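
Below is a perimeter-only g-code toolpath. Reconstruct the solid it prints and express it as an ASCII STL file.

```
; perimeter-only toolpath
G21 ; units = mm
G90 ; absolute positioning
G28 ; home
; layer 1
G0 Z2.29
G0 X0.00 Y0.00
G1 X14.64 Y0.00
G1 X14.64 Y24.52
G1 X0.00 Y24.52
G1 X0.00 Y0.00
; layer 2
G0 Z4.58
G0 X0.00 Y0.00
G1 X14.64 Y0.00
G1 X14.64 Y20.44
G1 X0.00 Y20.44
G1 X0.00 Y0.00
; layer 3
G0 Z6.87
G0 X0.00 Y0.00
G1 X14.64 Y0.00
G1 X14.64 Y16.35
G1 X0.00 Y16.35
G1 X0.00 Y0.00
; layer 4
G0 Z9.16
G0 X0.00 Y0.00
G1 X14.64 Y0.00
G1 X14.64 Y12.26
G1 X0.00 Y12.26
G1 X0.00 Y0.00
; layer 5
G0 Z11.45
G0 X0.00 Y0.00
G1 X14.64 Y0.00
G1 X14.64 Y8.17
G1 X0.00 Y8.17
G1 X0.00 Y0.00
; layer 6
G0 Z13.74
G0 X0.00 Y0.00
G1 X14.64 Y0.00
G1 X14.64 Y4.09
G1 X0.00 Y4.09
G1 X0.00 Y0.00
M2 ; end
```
solid part
  facet normal 0.0000 0.0000 -1.0000
    outer loop
      vertex 14.64 28.61 0.00
      vertex 14.64 0.00 0.00
      vertex 0.00 0.00 0.00
    endloop
  endfacet
  facet normal 0.0000 0.0000 -1.0000
    outer loop
      vertex 0.00 28.61 0.00
      vertex 14.64 28.61 0.00
      vertex 0.00 0.00 0.00
    endloop
  endfacet
  facet normal 0.0000 -1.0000 0.0000
    outer loop
      vertex 0.00 0.00 0.00
      vertex 14.64 0.00 0.00
      vertex 14.64 0.00 16.03
    endloop
  endfacet
  facet normal 0.0000 -1.0000 0.0000
    outer loop
      vertex 0.00 0.00 0.00
      vertex 14.64 0.00 16.03
      vertex 0.00 0.00 16.03
    endloop
  endfacet
  facet normal 0.0000 0.4888 0.8724
    outer loop
      vertex 0.00 0.00 16.03
      vertex 14.64 0.00 16.03
      vertex 14.64 28.61 0.00
    endloop
  endfacet
  facet normal 0.0000 0.4888 0.8724
    outer loop
      vertex 0.00 0.00 16.03
      vertex 14.64 28.61 0.00
      vertex 0.00 28.61 0.00
    endloop
  endfacet
  facet normal -1.0000 0.0000 0.0000
    outer loop
      vertex 0.00 0.00 16.03
      vertex 0.00 28.61 0.00
      vertex 0.00 0.00 0.00
    endloop
  endfacet
  facet normal 1.0000 0.0000 0.0000
    outer loop
      vertex 14.64 0.00 0.00
      vertex 14.64 28.61 0.00
      vertex 14.64 0.00 16.03
    endloop
  endfacet
endsolid part

The G0 Z moves step by Δz≈2.29 mm. The G1 loops shrink linearly with z, so the solid tapers from its base footprint up to z≈16. Closing with a flat bottom cap and the tapered top and triangulating gives 8 facets — a wedge (ramp): 14.6 × 28.6 mm base, rising to 16 mm along the y=0 edge and sloping linearly to z=0 at y=28.6.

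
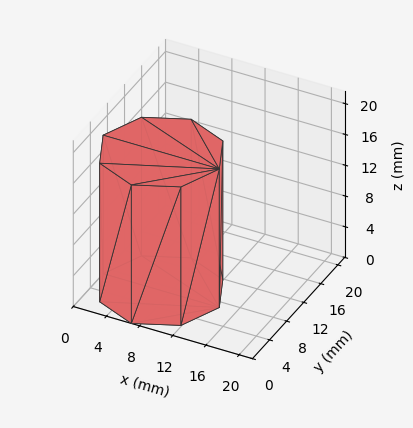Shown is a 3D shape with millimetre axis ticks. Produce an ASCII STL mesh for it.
Reading the render: the shape is a regular 8-sided prism (a cylinder approximated with 8 flat sides), circumscribed radius ≈ 7 mm, height ≈ 18 mm (dimensions read to the nearest mm from the axis ticks). For the STL, each face is triangulated and given an outward normal.

solid part
  facet normal 0.0000 0.0000 -1.0000
    outer loop
      vertex 7.0 14.0 0.0
      vertex 11.9 11.9 0.0
      vertex 14.0 7.0 0.0
    endloop
  endfacet
  facet normal 0.0000 0.0000 -1.0000
    outer loop
      vertex 2.1 11.9 0.0
      vertex 7.0 14.0 0.0
      vertex 14.0 7.0 0.0
    endloop
  endfacet
  facet normal 0.0000 0.0000 -1.0000
    outer loop
      vertex 0.0 7.0 0.0
      vertex 2.1 11.9 0.0
      vertex 14.0 7.0 0.0
    endloop
  endfacet
  facet normal 0.0000 0.0000 -1.0000
    outer loop
      vertex 2.1 2.1 0.0
      vertex 0.0 7.0 0.0
      vertex 14.0 7.0 0.0
    endloop
  endfacet
  facet normal 0.0000 0.0000 -1.0000
    outer loop
      vertex 7.0 0.0 0.0
      vertex 2.1 2.1 0.0
      vertex 14.0 7.0 0.0
    endloop
  endfacet
  facet normal 0.0000 0.0000 -1.0000
    outer loop
      vertex 11.9 2.1 0.0
      vertex 7.0 0.0 0.0
      vertex 14.0 7.0 0.0
    endloop
  endfacet
  facet normal 0.0000 0.0000 1.0000
    outer loop
      vertex 14.0 7.0 18.0
      vertex 11.9 11.9 18.0
      vertex 7.0 14.0 18.0
    endloop
  endfacet
  facet normal 0.0000 0.0000 1.0000
    outer loop
      vertex 14.0 7.0 18.0
      vertex 7.0 14.0 18.0
      vertex 2.1 11.9 18.0
    endloop
  endfacet
  facet normal 0.0000 0.0000 1.0000
    outer loop
      vertex 14.0 7.0 18.0
      vertex 2.1 11.9 18.0
      vertex 0.0 7.0 18.0
    endloop
  endfacet
  facet normal 0.0000 0.0000 1.0000
    outer loop
      vertex 14.0 7.0 18.0
      vertex 0.0 7.0 18.0
      vertex 2.1 2.1 18.0
    endloop
  endfacet
  facet normal 0.0000 0.0000 1.0000
    outer loop
      vertex 14.0 7.0 18.0
      vertex 2.1 2.1 18.0
      vertex 7.0 0.0 18.0
    endloop
  endfacet
  facet normal 0.0000 0.0000 1.0000
    outer loop
      vertex 14.0 7.0 18.0
      vertex 7.0 0.0 18.0
      vertex 11.9 2.1 18.0
    endloop
  endfacet
  facet normal 0.9191 0.3939 0.0000
    outer loop
      vertex 14.0 7.0 0.0
      vertex 11.9 11.9 0.0
      vertex 11.9 11.9 18.0
    endloop
  endfacet
  facet normal 0.9191 0.3939 0.0000
    outer loop
      vertex 14.0 7.0 0.0
      vertex 11.9 11.9 18.0
      vertex 14.0 7.0 18.0
    endloop
  endfacet
  facet normal 0.3939 0.9191 0.0000
    outer loop
      vertex 11.9 11.9 0.0
      vertex 7.0 14.0 0.0
      vertex 7.0 14.0 18.0
    endloop
  endfacet
  facet normal 0.3939 0.9191 0.0000
    outer loop
      vertex 11.9 11.9 0.0
      vertex 7.0 14.0 18.0
      vertex 11.9 11.9 18.0
    endloop
  endfacet
  facet normal -0.3939 0.9191 0.0000
    outer loop
      vertex 7.0 14.0 0.0
      vertex 2.1 11.9 0.0
      vertex 2.1 11.9 18.0
    endloop
  endfacet
  facet normal -0.3939 0.9191 0.0000
    outer loop
      vertex 7.0 14.0 0.0
      vertex 2.1 11.9 18.0
      vertex 7.0 14.0 18.0
    endloop
  endfacet
  facet normal -0.9191 0.3939 0.0000
    outer loop
      vertex 2.1 11.9 0.0
      vertex 0.0 7.0 0.0
      vertex 0.0 7.0 18.0
    endloop
  endfacet
  facet normal -0.9191 0.3939 0.0000
    outer loop
      vertex 2.1 11.9 0.0
      vertex 0.0 7.0 18.0
      vertex 2.1 11.9 18.0
    endloop
  endfacet
  facet normal -0.9191 -0.3939 0.0000
    outer loop
      vertex 0.0 7.0 0.0
      vertex 2.1 2.1 0.0
      vertex 2.1 2.1 18.0
    endloop
  endfacet
  facet normal -0.9191 -0.3939 0.0000
    outer loop
      vertex 0.0 7.0 0.0
      vertex 2.1 2.1 18.0
      vertex 0.0 7.0 18.0
    endloop
  endfacet
  facet normal -0.3939 -0.9191 0.0000
    outer loop
      vertex 2.1 2.1 0.0
      vertex 7.0 0.0 0.0
      vertex 7.0 0.0 18.0
    endloop
  endfacet
  facet normal -0.3939 -0.9191 0.0000
    outer loop
      vertex 2.1 2.1 0.0
      vertex 7.0 0.0 18.0
      vertex 2.1 2.1 18.0
    endloop
  endfacet
  facet normal 0.3939 -0.9191 0.0000
    outer loop
      vertex 7.0 0.0 0.0
      vertex 11.9 2.1 0.0
      vertex 11.9 2.1 18.0
    endloop
  endfacet
  facet normal 0.3939 -0.9191 0.0000
    outer loop
      vertex 7.0 0.0 0.0
      vertex 11.9 2.1 18.0
      vertex 7.0 0.0 18.0
    endloop
  endfacet
  facet normal 0.9191 -0.3939 0.0000
    outer loop
      vertex 11.9 2.1 0.0
      vertex 14.0 7.0 0.0
      vertex 14.0 7.0 18.0
    endloop
  endfacet
  facet normal 0.9191 -0.3939 0.0000
    outer loop
      vertex 11.9 2.1 0.0
      vertex 14.0 7.0 18.0
      vertex 11.9 2.1 18.0
    endloop
  endfacet
endsolid part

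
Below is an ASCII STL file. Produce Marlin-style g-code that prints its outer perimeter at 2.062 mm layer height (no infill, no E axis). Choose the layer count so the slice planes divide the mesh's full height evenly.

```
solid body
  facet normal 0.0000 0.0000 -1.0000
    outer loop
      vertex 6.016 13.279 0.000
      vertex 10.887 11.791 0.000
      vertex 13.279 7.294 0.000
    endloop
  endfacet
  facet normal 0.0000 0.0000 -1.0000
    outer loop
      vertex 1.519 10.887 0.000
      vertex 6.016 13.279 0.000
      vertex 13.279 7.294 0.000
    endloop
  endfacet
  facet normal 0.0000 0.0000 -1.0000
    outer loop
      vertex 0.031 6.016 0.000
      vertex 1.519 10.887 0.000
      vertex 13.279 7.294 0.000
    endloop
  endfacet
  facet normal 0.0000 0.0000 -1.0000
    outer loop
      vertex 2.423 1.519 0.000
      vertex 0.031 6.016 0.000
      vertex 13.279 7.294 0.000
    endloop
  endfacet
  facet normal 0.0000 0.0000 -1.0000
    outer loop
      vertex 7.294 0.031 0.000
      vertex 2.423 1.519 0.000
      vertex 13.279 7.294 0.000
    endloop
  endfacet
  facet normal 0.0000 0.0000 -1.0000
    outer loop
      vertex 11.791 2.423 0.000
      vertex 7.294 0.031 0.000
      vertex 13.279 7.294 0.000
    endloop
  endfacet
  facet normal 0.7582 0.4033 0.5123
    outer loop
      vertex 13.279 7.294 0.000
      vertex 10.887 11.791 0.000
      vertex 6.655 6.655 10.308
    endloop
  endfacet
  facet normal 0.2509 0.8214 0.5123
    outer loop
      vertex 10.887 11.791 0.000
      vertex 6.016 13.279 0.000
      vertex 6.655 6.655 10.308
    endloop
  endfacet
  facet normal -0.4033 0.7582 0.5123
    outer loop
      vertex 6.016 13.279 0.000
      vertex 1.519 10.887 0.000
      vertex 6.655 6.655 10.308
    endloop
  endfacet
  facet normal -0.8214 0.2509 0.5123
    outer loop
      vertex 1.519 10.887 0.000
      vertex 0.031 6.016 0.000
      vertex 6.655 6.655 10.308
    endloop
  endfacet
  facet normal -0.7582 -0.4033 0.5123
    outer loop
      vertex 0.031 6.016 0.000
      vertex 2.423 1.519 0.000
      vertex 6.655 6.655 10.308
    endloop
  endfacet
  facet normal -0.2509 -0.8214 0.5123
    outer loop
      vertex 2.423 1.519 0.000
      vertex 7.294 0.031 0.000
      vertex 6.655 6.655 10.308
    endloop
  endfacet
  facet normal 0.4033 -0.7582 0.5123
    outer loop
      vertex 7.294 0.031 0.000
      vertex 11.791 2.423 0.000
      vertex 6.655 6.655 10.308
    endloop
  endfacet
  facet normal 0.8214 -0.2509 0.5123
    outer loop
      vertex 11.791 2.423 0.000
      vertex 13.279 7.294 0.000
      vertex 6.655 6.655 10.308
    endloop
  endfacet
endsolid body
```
; perimeter-only toolpath
G21 ; units = mm
G90 ; absolute positioning
G28 ; home
; layer 1
G0 Z2.062
G0 X11.954 Y7.166
G1 X10.041 Y10.764
G1 X6.144 Y11.954
G1 X2.546 Y10.041
G1 X1.356 Y6.144
G1 X3.269 Y2.546
G1 X7.166 Y1.356
G1 X10.764 Y3.269
G1 X11.954 Y7.166
; layer 2
G0 Z4.123
G0 X10.629 Y7.038
G1 X9.194 Y9.737
G1 X6.272 Y10.629
G1 X3.573 Y9.194
G1 X2.681 Y6.272
G1 X4.116 Y3.573
G1 X7.038 Y2.681
G1 X9.737 Y4.116
G1 X10.629 Y7.038
; layer 3
G0 Z6.185
G0 X9.305 Y6.911
G1 X8.348 Y8.709
G1 X6.399 Y9.305
G1 X4.601 Y8.348
G1 X4.005 Y6.399
G1 X4.962 Y4.601
G1 X6.911 Y4.005
G1 X8.709 Y4.962
G1 X9.305 Y6.911
; layer 4
G0 Z8.246
G0 X7.980 Y6.783
G1 X7.501 Y7.682
G1 X6.527 Y7.980
G1 X5.628 Y7.501
G1 X5.330 Y6.527
G1 X5.809 Y5.628
G1 X6.783 Y5.330
G1 X7.682 Y5.809
G1 X7.980 Y6.783
M2 ; end

The solid is a regular 8-sided pyramid, base circumscribed radius ≈ 6.66 mm, apex at z ≈ 10.3 mm. Slicing at Δz = 2.062 mm — 5 equal slices spanning the solid's height, so layer i sits at z = i·h/5 — gives 4 non-empty perimeters. Each is a 8-segment closed polygon; G0 lifts to the layer z and rapids to the start vertex, then G1 traces the edges. The cross-section shrinks linearly with z (the slice at the apex is degenerate and omitted).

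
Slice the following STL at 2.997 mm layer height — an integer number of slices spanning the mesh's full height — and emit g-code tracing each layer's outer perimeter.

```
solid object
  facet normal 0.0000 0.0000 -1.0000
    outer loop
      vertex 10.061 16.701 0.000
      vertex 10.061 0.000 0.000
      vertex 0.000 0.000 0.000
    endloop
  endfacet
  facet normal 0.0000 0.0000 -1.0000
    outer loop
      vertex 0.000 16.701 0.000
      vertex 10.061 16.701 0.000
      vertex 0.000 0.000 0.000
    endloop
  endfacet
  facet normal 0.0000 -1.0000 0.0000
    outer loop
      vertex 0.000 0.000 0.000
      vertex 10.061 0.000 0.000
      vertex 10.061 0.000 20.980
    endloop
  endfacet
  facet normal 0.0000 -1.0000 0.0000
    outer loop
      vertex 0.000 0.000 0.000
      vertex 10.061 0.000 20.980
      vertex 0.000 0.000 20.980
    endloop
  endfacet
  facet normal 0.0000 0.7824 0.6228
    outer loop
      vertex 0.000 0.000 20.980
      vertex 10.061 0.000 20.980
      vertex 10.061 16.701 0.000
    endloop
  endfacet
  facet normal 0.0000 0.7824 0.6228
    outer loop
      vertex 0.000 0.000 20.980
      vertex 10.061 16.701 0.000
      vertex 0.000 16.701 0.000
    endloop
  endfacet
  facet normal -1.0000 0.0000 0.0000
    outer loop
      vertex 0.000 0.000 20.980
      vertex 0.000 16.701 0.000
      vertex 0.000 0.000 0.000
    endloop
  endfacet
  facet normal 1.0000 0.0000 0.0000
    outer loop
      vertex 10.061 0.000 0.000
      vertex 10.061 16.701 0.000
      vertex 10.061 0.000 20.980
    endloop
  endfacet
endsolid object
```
; perimeter-only toolpath
G21 ; units = mm
G90 ; absolute positioning
G28 ; home
; layer 1
G0 Z2.997
G0 X0.000 Y0.000
G1 X10.061 Y0.000
G1 X10.061 Y14.315
G1 X0.000 Y14.315
G1 X0.000 Y0.000
; layer 2
G0 Z5.994
G0 X0.000 Y0.000
G1 X10.061 Y0.000
G1 X10.061 Y11.929
G1 X0.000 Y11.929
G1 X0.000 Y0.000
; layer 3
G0 Z8.991
G0 X0.000 Y0.000
G1 X10.061 Y0.000
G1 X10.061 Y9.543
G1 X0.000 Y9.543
G1 X0.000 Y0.000
; layer 4
G0 Z11.989
G0 X0.000 Y0.000
G1 X10.061 Y0.000
G1 X10.061 Y7.158
G1 X0.000 Y7.158
G1 X0.000 Y0.000
; layer 5
G0 Z14.986
G0 X0.000 Y0.000
G1 X10.061 Y0.000
G1 X10.061 Y4.772
G1 X0.000 Y4.772
G1 X0.000 Y0.000
; layer 6
G0 Z17.983
G0 X0.000 Y0.000
G1 X10.061 Y0.000
G1 X10.061 Y2.386
G1 X0.000 Y2.386
G1 X0.000 Y0.000
M2 ; end

The solid is a wedge (ramp): 10.1 × 16.7 mm base, rising to 21 mm along the y=0 edge and sloping linearly to z=0 at y=16.7. Slicing at Δz = 2.997 mm — 7 equal slices spanning the solid's height, so layer i sits at z = i·h/7 — gives 6 non-empty perimeters. Each is a 4-segment closed polygon; G0 lifts to the layer z and rapids to the start vertex, then G1 traces the edges. The cross-section shrinks linearly with z (the slice at the apex is degenerate and omitted).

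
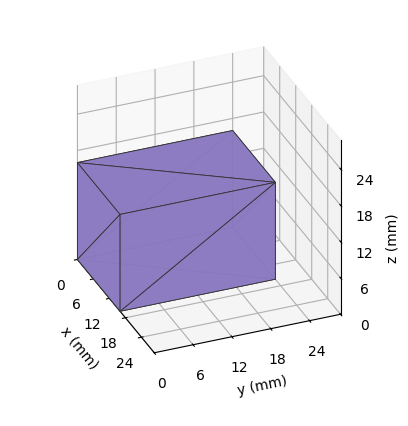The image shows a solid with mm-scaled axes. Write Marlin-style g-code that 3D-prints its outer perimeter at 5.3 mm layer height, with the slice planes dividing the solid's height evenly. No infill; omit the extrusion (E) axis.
Reading the render: the shape is a rectangular box, roughly 16 × 24 mm footprint and 16 mm tall (dimensions read to the nearest mm from the axis ticks). For the g-code, the solid's height is divided into equal slices at the stated Δz and each level perimeter traced with G1 moves after a G0 lift.

; perimeter-only toolpath
G21 ; units = mm
G90 ; absolute positioning
G28 ; home
; layer 1
G0 Z5.3
G0 X0.0 Y0.0
G1 X16.0 Y0.0
G1 X16.0 Y24.0
G1 X0.0 Y24.0
G1 X0.0 Y0.0
; layer 2
G0 Z10.7
G0 X0.0 Y0.0
G1 X16.0 Y0.0
G1 X16.0 Y24.0
G1 X0.0 Y24.0
G1 X0.0 Y0.0
; layer 3
G0 Z16.0
G0 X0.0 Y0.0
G1 X16.0 Y0.0
G1 X16.0 Y24.0
G1 X0.0 Y24.0
G1 X0.0 Y0.0
M2 ; end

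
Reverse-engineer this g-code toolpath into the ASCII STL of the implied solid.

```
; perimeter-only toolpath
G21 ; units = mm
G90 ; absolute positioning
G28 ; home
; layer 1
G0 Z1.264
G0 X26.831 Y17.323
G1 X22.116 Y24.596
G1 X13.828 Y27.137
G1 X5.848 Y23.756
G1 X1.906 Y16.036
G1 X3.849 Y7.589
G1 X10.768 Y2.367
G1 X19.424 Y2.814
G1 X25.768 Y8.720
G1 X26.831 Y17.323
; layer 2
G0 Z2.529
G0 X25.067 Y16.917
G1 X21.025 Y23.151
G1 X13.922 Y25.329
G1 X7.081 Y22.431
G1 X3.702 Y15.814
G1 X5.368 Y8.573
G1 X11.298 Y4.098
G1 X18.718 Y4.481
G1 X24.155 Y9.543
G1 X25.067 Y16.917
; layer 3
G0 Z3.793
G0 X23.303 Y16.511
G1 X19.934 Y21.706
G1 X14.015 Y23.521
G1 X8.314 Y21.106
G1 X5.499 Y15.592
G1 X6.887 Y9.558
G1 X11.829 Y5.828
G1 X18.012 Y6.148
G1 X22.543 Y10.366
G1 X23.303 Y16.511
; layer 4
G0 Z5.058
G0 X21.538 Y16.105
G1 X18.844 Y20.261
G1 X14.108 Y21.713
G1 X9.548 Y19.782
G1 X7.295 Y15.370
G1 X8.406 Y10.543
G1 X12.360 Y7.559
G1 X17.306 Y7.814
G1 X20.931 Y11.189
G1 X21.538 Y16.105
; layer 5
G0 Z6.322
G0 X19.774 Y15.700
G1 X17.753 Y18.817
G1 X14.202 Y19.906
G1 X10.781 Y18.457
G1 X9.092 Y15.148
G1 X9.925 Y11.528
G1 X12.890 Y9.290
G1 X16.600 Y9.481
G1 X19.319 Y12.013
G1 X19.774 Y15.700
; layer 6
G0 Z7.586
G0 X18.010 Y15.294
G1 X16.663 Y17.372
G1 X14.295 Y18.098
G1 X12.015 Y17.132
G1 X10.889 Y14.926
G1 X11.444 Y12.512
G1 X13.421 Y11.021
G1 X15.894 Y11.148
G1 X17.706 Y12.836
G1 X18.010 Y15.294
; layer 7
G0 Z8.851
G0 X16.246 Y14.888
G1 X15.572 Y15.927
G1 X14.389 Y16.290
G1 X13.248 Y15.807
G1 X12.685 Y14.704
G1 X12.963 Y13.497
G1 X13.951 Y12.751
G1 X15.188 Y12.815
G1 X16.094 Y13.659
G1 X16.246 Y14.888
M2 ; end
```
solid part
  facet normal 0.0000 0.0000 -1.0000
    outer loop
      vertex 13.735 28.945 0.000
      vertex 23.206 26.041 0.000
      vertex 28.595 17.729 0.000
    endloop
  endfacet
  facet normal 0.0000 0.0000 -1.0000
    outer loop
      vertex 4.614 25.081 0.000
      vertex 13.735 28.945 0.000
      vertex 28.595 17.729 0.000
    endloop
  endfacet
  facet normal 0.0000 0.0000 -1.0000
    outer loop
      vertex 0.109 16.258 0.000
      vertex 4.614 25.081 0.000
      vertex 28.595 17.729 0.000
    endloop
  endfacet
  facet normal 0.0000 0.0000 -1.0000
    outer loop
      vertex 2.330 6.604 0.000
      vertex 0.109 16.258 0.000
      vertex 28.595 17.729 0.000
    endloop
  endfacet
  facet normal 0.0000 0.0000 -1.0000
    outer loop
      vertex 10.237 0.636 0.000
      vertex 2.330 6.604 0.000
      vertex 28.595 17.729 0.000
    endloop
  endfacet
  facet normal 0.0000 0.0000 -1.0000
    outer loop
      vertex 20.130 1.147 0.000
      vertex 10.237 0.636 0.000
      vertex 28.595 17.729 0.000
    endloop
  endfacet
  facet normal 0.0000 0.0000 -1.0000
    outer loop
      vertex 27.380 7.897 0.000
      vertex 20.130 1.147 0.000
      vertex 28.595 17.729 0.000
    endloop
  endfacet
  facet normal 0.5006 0.3245 0.8026
    outer loop
      vertex 28.595 17.729 0.000
      vertex 23.206 26.041 0.000
      vertex 14.482 14.482 10.115
    endloop
  endfacet
  facet normal 0.1749 0.5703 0.8026
    outer loop
      vertex 23.206 26.041 0.000
      vertex 13.735 28.945 0.000
      vertex 14.482 14.482 10.115
    endloop
  endfacet
  facet normal -0.2327 0.5493 0.8026
    outer loop
      vertex 13.735 28.945 0.000
      vertex 4.614 25.081 0.000
      vertex 14.482 14.482 10.115
    endloop
  endfacet
  facet normal -0.5313 0.2713 0.8026
    outer loop
      vertex 4.614 25.081 0.000
      vertex 0.109 16.258 0.000
      vertex 14.482 14.482 10.115
    endloop
  endfacet
  facet normal -0.5813 -0.1337 0.8026
    outer loop
      vertex 0.109 16.258 0.000
      vertex 2.330 6.604 0.000
      vertex 14.482 14.482 10.115
    endloop
  endfacet
  facet normal -0.3594 -0.4761 0.8026
    outer loop
      vertex 2.330 6.604 0.000
      vertex 10.237 0.636 0.000
      vertex 14.482 14.482 10.115
    endloop
  endfacet
  facet normal 0.0308 -0.5957 0.8026
    outer loop
      vertex 10.237 0.636 0.000
      vertex 20.130 1.147 0.000
      vertex 14.482 14.482 10.115
    endloop
  endfacet
  facet normal 0.4065 -0.4366 0.8026
    outer loop
      vertex 20.130 1.147 0.000
      vertex 27.380 7.897 0.000
      vertex 14.482 14.482 10.115
    endloop
  endfacet
  facet normal 0.5920 -0.0732 0.8026
    outer loop
      vertex 27.380 7.897 0.000
      vertex 28.595 17.729 0.000
      vertex 14.482 14.482 10.115
    endloop
  endfacet
endsolid part

The G0 Z moves step by Δz≈1.264 mm. The G1 loops shrink linearly with z, so the solid tapers from its base footprint up to z≈10.1. Closing with a flat bottom cap and the tapered top and triangulating gives 16 facets — a regular 9-sided pyramid, base circumscribed radius ≈ 14.5 mm, apex at z ≈ 10.1 mm.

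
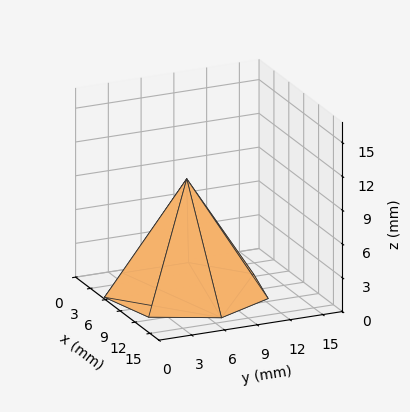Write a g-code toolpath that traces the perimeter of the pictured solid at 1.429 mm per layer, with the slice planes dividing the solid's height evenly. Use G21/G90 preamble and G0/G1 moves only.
Reading the render: the shape is a regular 7-sided pyramid, base circumscribed radius ≈ 7 mm, apex at z ≈ 10 mm (dimensions read to the nearest mm from the axis ticks). For the g-code, the solid's height is divided into equal slices at the stated Δz and each level perimeter traced with G1 moves after a G0 lift.

; perimeter-only toolpath
G21 ; units = mm
G90 ; absolute positioning
G28 ; home
; layer 1
G0 Z1.429
G0 X13.000 Y7.000
G1 X10.741 Y11.691
G1 X5.665 Y12.849
G1 X1.594 Y9.603
G1 X1.594 Y4.397
G1 X5.665 Y1.151
G1 X10.741 Y2.309
G1 X13.000 Y7.000
; layer 2
G0 Z2.857
G0 X12.000 Y7.000
G1 X10.117 Y10.909
G1 X5.887 Y11.874
G1 X2.495 Y9.169
G1 X2.495 Y4.831
G1 X5.887 Y2.126
G1 X10.117 Y3.091
G1 X12.000 Y7.000
; layer 3
G0 Z4.286
G0 X11.000 Y7.000
G1 X9.494 Y10.127
G1 X6.110 Y10.899
G1 X3.396 Y8.735
G1 X3.396 Y5.265
G1 X6.110 Y3.101
G1 X9.494 Y3.873
G1 X11.000 Y7.000
; layer 4
G0 Z5.714
G0 X10.000 Y7.000
G1 X8.870 Y9.346
G1 X6.332 Y9.925
G1 X4.297 Y8.302
G1 X4.297 Y5.698
G1 X6.332 Y4.075
G1 X8.870 Y4.654
G1 X10.000 Y7.000
; layer 5
G0 Z7.143
G0 X9.000 Y7.000
G1 X8.247 Y8.564
G1 X6.555 Y8.950
G1 X5.198 Y7.868
G1 X5.198 Y6.132
G1 X6.555 Y5.050
G1 X8.247 Y5.436
G1 X9.000 Y7.000
; layer 6
G0 Z8.571
G0 X8.000 Y7.000
G1 X7.623 Y7.782
G1 X6.777 Y7.975
G1 X6.099 Y7.434
G1 X6.099 Y6.566
G1 X6.777 Y6.025
G1 X7.623 Y6.218
G1 X8.000 Y7.000
M2 ; end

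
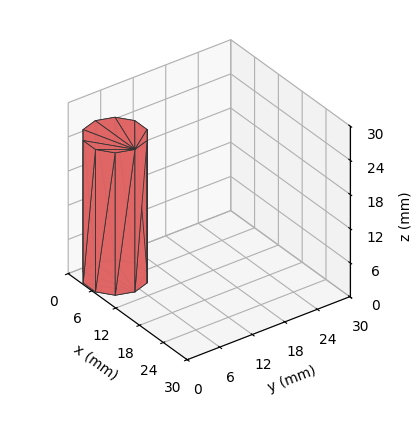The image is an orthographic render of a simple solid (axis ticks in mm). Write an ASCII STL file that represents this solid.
Reading the render: the shape is a regular 10-sided prism (a cylinder approximated with 10 flat sides), circumscribed radius ≈ 5 mm, height ≈ 25 mm (dimensions read to the nearest mm from the axis ticks). For the STL, each face is triangulated and given an outward normal.

solid part
  facet normal 0.0000 0.0000 -1.0000
    outer loop
      vertex 6.545 9.755 0.000
      vertex 9.045 7.939 0.000
      vertex 10.000 5.000 0.000
    endloop
  endfacet
  facet normal 0.0000 0.0000 -1.0000
    outer loop
      vertex 3.455 9.755 0.000
      vertex 6.545 9.755 0.000
      vertex 10.000 5.000 0.000
    endloop
  endfacet
  facet normal 0.0000 0.0000 -1.0000
    outer loop
      vertex 0.955 7.939 0.000
      vertex 3.455 9.755 0.000
      vertex 10.000 5.000 0.000
    endloop
  endfacet
  facet normal 0.0000 0.0000 -1.0000
    outer loop
      vertex 0.000 5.000 0.000
      vertex 0.955 7.939 0.000
      vertex 10.000 5.000 0.000
    endloop
  endfacet
  facet normal 0.0000 0.0000 -1.0000
    outer loop
      vertex 0.955 2.061 0.000
      vertex 0.000 5.000 0.000
      vertex 10.000 5.000 0.000
    endloop
  endfacet
  facet normal 0.0000 0.0000 -1.0000
    outer loop
      vertex 3.455 0.245 0.000
      vertex 0.955 2.061 0.000
      vertex 10.000 5.000 0.000
    endloop
  endfacet
  facet normal 0.0000 0.0000 -1.0000
    outer loop
      vertex 6.545 0.245 0.000
      vertex 3.455 0.245 0.000
      vertex 10.000 5.000 0.000
    endloop
  endfacet
  facet normal 0.0000 0.0000 -1.0000
    outer loop
      vertex 9.045 2.061 0.000
      vertex 6.545 0.245 0.000
      vertex 10.000 5.000 0.000
    endloop
  endfacet
  facet normal 0.0000 0.0000 1.0000
    outer loop
      vertex 10.000 5.000 25.000
      vertex 9.045 7.939 25.000
      vertex 6.545 9.755 25.000
    endloop
  endfacet
  facet normal 0.0000 0.0000 1.0000
    outer loop
      vertex 10.000 5.000 25.000
      vertex 6.545 9.755 25.000
      vertex 3.455 9.755 25.000
    endloop
  endfacet
  facet normal 0.0000 0.0000 1.0000
    outer loop
      vertex 10.000 5.000 25.000
      vertex 3.455 9.755 25.000
      vertex 0.955 7.939 25.000
    endloop
  endfacet
  facet normal 0.0000 0.0000 1.0000
    outer loop
      vertex 10.000 5.000 25.000
      vertex 0.955 7.939 25.000
      vertex 0.000 5.000 25.000
    endloop
  endfacet
  facet normal 0.0000 0.0000 1.0000
    outer loop
      vertex 10.000 5.000 25.000
      vertex 0.000 5.000 25.000
      vertex 0.955 2.061 25.000
    endloop
  endfacet
  facet normal 0.0000 0.0000 1.0000
    outer loop
      vertex 10.000 5.000 25.000
      vertex 0.955 2.061 25.000
      vertex 3.455 0.245 25.000
    endloop
  endfacet
  facet normal 0.0000 0.0000 1.0000
    outer loop
      vertex 10.000 5.000 25.000
      vertex 3.455 0.245 25.000
      vertex 6.545 0.245 25.000
    endloop
  endfacet
  facet normal 0.0000 0.0000 1.0000
    outer loop
      vertex 10.000 5.000 25.000
      vertex 6.545 0.245 25.000
      vertex 9.045 2.061 25.000
    endloop
  endfacet
  facet normal 0.9511 0.3090 0.0000
    outer loop
      vertex 10.000 5.000 0.000
      vertex 9.045 7.939 0.000
      vertex 9.045 7.939 25.000
    endloop
  endfacet
  facet normal 0.9511 0.3090 0.0000
    outer loop
      vertex 10.000 5.000 0.000
      vertex 9.045 7.939 25.000
      vertex 10.000 5.000 25.000
    endloop
  endfacet
  facet normal 0.5877 0.8091 0.0000
    outer loop
      vertex 9.045 7.939 0.000
      vertex 6.545 9.755 0.000
      vertex 6.545 9.755 25.000
    endloop
  endfacet
  facet normal 0.5877 0.8091 0.0000
    outer loop
      vertex 9.045 7.939 0.000
      vertex 6.545 9.755 25.000
      vertex 9.045 7.939 25.000
    endloop
  endfacet
  facet normal 0.0000 1.0000 0.0000
    outer loop
      vertex 6.545 9.755 0.000
      vertex 3.455 9.755 0.000
      vertex 3.455 9.755 25.000
    endloop
  endfacet
  facet normal 0.0000 1.0000 0.0000
    outer loop
      vertex 6.545 9.755 0.000
      vertex 3.455 9.755 25.000
      vertex 6.545 9.755 25.000
    endloop
  endfacet
  facet normal -0.5877 0.8091 0.0000
    outer loop
      vertex 3.455 9.755 0.000
      vertex 0.955 7.939 0.000
      vertex 0.955 7.939 25.000
    endloop
  endfacet
  facet normal -0.5877 0.8091 0.0000
    outer loop
      vertex 3.455 9.755 0.000
      vertex 0.955 7.939 25.000
      vertex 3.455 9.755 25.000
    endloop
  endfacet
  facet normal -0.9511 0.3090 0.0000
    outer loop
      vertex 0.955 7.939 0.000
      vertex 0.000 5.000 0.000
      vertex 0.000 5.000 25.000
    endloop
  endfacet
  facet normal -0.9511 0.3090 0.0000
    outer loop
      vertex 0.955 7.939 0.000
      vertex 0.000 5.000 25.000
      vertex 0.955 7.939 25.000
    endloop
  endfacet
  facet normal -0.9511 -0.3090 0.0000
    outer loop
      vertex 0.000 5.000 0.000
      vertex 0.955 2.061 0.000
      vertex 0.955 2.061 25.000
    endloop
  endfacet
  facet normal -0.9511 -0.3090 0.0000
    outer loop
      vertex 0.000 5.000 0.000
      vertex 0.955 2.061 25.000
      vertex 0.000 5.000 25.000
    endloop
  endfacet
  facet normal -0.5877 -0.8091 0.0000
    outer loop
      vertex 0.955 2.061 0.000
      vertex 3.455 0.245 0.000
      vertex 3.455 0.245 25.000
    endloop
  endfacet
  facet normal -0.5877 -0.8091 0.0000
    outer loop
      vertex 0.955 2.061 0.000
      vertex 3.455 0.245 25.000
      vertex 0.955 2.061 25.000
    endloop
  endfacet
  facet normal 0.0000 -1.0000 0.0000
    outer loop
      vertex 3.455 0.245 0.000
      vertex 6.545 0.245 0.000
      vertex 6.545 0.245 25.000
    endloop
  endfacet
  facet normal 0.0000 -1.0000 0.0000
    outer loop
      vertex 3.455 0.245 0.000
      vertex 6.545 0.245 25.000
      vertex 3.455 0.245 25.000
    endloop
  endfacet
  facet normal 0.5877 -0.8091 0.0000
    outer loop
      vertex 6.545 0.245 0.000
      vertex 9.045 2.061 0.000
      vertex 9.045 2.061 25.000
    endloop
  endfacet
  facet normal 0.5877 -0.8091 0.0000
    outer loop
      vertex 6.545 0.245 0.000
      vertex 9.045 2.061 25.000
      vertex 6.545 0.245 25.000
    endloop
  endfacet
  facet normal 0.9511 -0.3090 0.0000
    outer loop
      vertex 9.045 2.061 0.000
      vertex 10.000 5.000 0.000
      vertex 10.000 5.000 25.000
    endloop
  endfacet
  facet normal 0.9511 -0.3090 0.0000
    outer loop
      vertex 9.045 2.061 0.000
      vertex 10.000 5.000 25.000
      vertex 9.045 2.061 25.000
    endloop
  endfacet
endsolid part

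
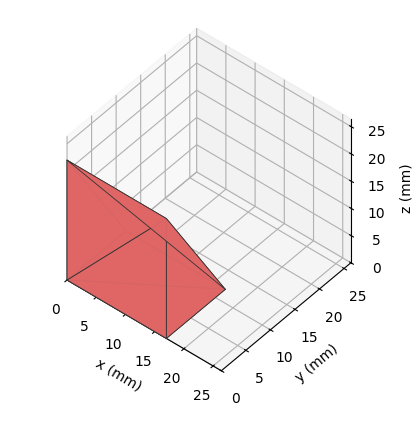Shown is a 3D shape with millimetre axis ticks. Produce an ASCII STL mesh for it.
Reading the render: the shape is a wedge (ramp): 17 × 12 mm base, rising to 22 mm along the y=0 edge and sloping linearly to z=0 at y=12 (dimensions read to the nearest mm from the axis ticks). For the STL, each face is triangulated and given an outward normal.

solid part
  facet normal 0.0000 0.0000 -1.0000
    outer loop
      vertex 17.0 12.0 0.0
      vertex 17.0 0.0 0.0
      vertex 0.0 0.0 0.0
    endloop
  endfacet
  facet normal 0.0000 0.0000 -1.0000
    outer loop
      vertex 0.0 12.0 0.0
      vertex 17.0 12.0 0.0
      vertex 0.0 0.0 0.0
    endloop
  endfacet
  facet normal 0.0000 -1.0000 0.0000
    outer loop
      vertex 0.0 0.0 0.0
      vertex 17.0 0.0 0.0
      vertex 17.0 0.0 22.0
    endloop
  endfacet
  facet normal 0.0000 -1.0000 0.0000
    outer loop
      vertex 0.0 0.0 0.0
      vertex 17.0 0.0 22.0
      vertex 0.0 0.0 22.0
    endloop
  endfacet
  facet normal 0.0000 0.8779 0.4789
    outer loop
      vertex 0.0 0.0 22.0
      vertex 17.0 0.0 22.0
      vertex 17.0 12.0 0.0
    endloop
  endfacet
  facet normal 0.0000 0.8779 0.4789
    outer loop
      vertex 0.0 0.0 22.0
      vertex 17.0 12.0 0.0
      vertex 0.0 12.0 0.0
    endloop
  endfacet
  facet normal -1.0000 0.0000 0.0000
    outer loop
      vertex 0.0 0.0 22.0
      vertex 0.0 12.0 0.0
      vertex 0.0 0.0 0.0
    endloop
  endfacet
  facet normal 1.0000 0.0000 0.0000
    outer loop
      vertex 17.0 0.0 0.0
      vertex 17.0 12.0 0.0
      vertex 17.0 0.0 22.0
    endloop
  endfacet
endsolid part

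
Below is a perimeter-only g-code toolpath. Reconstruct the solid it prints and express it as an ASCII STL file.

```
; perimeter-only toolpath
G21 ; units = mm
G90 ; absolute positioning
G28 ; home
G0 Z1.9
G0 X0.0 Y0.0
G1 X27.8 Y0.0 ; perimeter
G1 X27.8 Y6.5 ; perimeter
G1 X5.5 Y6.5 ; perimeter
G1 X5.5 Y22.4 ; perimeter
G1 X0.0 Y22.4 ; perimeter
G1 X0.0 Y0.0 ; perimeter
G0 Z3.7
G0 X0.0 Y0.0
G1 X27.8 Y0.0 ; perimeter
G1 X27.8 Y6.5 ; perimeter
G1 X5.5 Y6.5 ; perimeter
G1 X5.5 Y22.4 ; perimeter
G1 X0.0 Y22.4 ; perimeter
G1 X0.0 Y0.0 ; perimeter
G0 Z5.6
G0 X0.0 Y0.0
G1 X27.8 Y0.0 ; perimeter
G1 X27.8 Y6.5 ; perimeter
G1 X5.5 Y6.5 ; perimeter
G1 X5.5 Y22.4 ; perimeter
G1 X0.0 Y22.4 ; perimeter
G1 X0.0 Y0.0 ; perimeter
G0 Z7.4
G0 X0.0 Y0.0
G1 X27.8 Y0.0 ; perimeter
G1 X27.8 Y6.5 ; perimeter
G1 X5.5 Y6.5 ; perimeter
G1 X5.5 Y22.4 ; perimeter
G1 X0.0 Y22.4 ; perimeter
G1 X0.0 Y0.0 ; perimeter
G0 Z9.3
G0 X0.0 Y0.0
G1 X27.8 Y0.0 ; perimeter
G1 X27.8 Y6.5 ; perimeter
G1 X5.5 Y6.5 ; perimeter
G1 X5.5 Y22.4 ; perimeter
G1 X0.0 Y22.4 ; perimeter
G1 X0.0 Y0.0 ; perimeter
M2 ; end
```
solid part
  facet normal 0.0000 0.0000 -1.0000
    outer loop
      vertex 27.8 6.5 0.0
      vertex 27.8 0.0 0.0
      vertex 0.0 0.0 0.0
    endloop
  endfacet
  facet normal 0.0000 0.0000 -1.0000
    outer loop
      vertex 5.5 6.5 0.0
      vertex 27.8 6.5 0.0
      vertex 0.0 0.0 0.0
    endloop
  endfacet
  facet normal 0.0000 0.0000 -1.0000
    outer loop
      vertex 5.5 22.4 0.0
      vertex 5.5 6.5 0.0
      vertex 0.0 0.0 0.0
    endloop
  endfacet
  facet normal 0.0000 0.0000 -1.0000
    outer loop
      vertex 0.0 22.4 0.0
      vertex 5.5 22.4 0.0
      vertex 0.0 0.0 0.0
    endloop
  endfacet
  facet normal 0.0000 0.0000 1.0000
    outer loop
      vertex 0.0 0.0 9.3
      vertex 27.8 0.0 9.3
      vertex 27.8 6.5 9.3
    endloop
  endfacet
  facet normal 0.0000 0.0000 1.0000
    outer loop
      vertex 0.0 0.0 9.3
      vertex 27.8 6.5 9.3
      vertex 5.5 6.5 9.3
    endloop
  endfacet
  facet normal 0.0000 0.0000 1.0000
    outer loop
      vertex 0.0 0.0 9.3
      vertex 5.5 6.5 9.3
      vertex 5.5 22.4 9.3
    endloop
  endfacet
  facet normal 0.0000 0.0000 1.0000
    outer loop
      vertex 0.0 0.0 9.3
      vertex 5.5 22.4 9.3
      vertex 0.0 22.4 9.3
    endloop
  endfacet
  facet normal 0.0000 -1.0000 0.0000
    outer loop
      vertex 0.0 0.0 0.0
      vertex 27.8 0.0 0.0
      vertex 27.8 0.0 9.3
    endloop
  endfacet
  facet normal 0.0000 -1.0000 0.0000
    outer loop
      vertex 0.0 0.0 0.0
      vertex 27.8 0.0 9.3
      vertex 0.0 0.0 9.3
    endloop
  endfacet
  facet normal 1.0000 0.0000 0.0000
    outer loop
      vertex 27.8 0.0 0.0
      vertex 27.8 6.5 0.0
      vertex 27.8 6.5 9.3
    endloop
  endfacet
  facet normal 1.0000 0.0000 0.0000
    outer loop
      vertex 27.8 0.0 0.0
      vertex 27.8 6.5 9.3
      vertex 27.8 0.0 9.3
    endloop
  endfacet
  facet normal 0.0000 1.0000 0.0000
    outer loop
      vertex 27.8 6.5 0.0
      vertex 5.5 6.5 0.0
      vertex 5.5 6.5 9.3
    endloop
  endfacet
  facet normal 0.0000 1.0000 0.0000
    outer loop
      vertex 27.8 6.5 0.0
      vertex 5.5 6.5 9.3
      vertex 27.8 6.5 9.3
    endloop
  endfacet
  facet normal 1.0000 0.0000 0.0000
    outer loop
      vertex 5.5 6.5 0.0
      vertex 5.5 22.4 0.0
      vertex 5.5 22.4 9.3
    endloop
  endfacet
  facet normal 1.0000 0.0000 0.0000
    outer loop
      vertex 5.5 6.5 0.0
      vertex 5.5 22.4 9.3
      vertex 5.5 6.5 9.3
    endloop
  endfacet
  facet normal 0.0000 1.0000 0.0000
    outer loop
      vertex 5.5 22.4 0.0
      vertex 0.0 22.4 0.0
      vertex 0.0 22.4 9.3
    endloop
  endfacet
  facet normal 0.0000 1.0000 0.0000
    outer loop
      vertex 5.5 22.4 0.0
      vertex 0.0 22.4 9.3
      vertex 5.5 22.4 9.3
    endloop
  endfacet
  facet normal -1.0000 0.0000 0.0000
    outer loop
      vertex 0.0 22.4 0.0
      vertex 0.0 0.0 0.0
      vertex 0.0 0.0 9.3
    endloop
  endfacet
  facet normal -1.0000 0.0000 0.0000
    outer loop
      vertex 0.0 22.4 0.0
      vertex 0.0 0.0 9.3
      vertex 0.0 22.4 9.3
    endloop
  endfacet
endsolid part

The G0 Z moves step by Δz≈1.9 mm. Every layer's G1 loop is the same polygon, so the solid is a straight extrusion of it from z=0 to z≈9.3. Closing with flat bottom and top caps and triangulating gives 20 facets — an L-shaped prism: outer 27.8 × 22.4 mm, arm thicknesses ≈ 6.5 mm (horizontal) and 5.5 mm (vertical), extruded 9.3 mm in z.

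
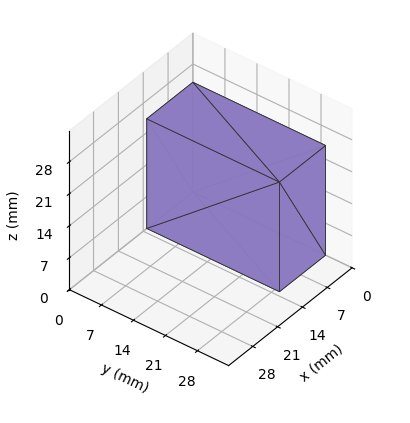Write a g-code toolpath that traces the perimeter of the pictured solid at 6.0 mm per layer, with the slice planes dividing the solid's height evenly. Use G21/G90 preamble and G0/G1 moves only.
Reading the render: the shape is a rectangular box, roughly 13 × 29 mm footprint and 24 mm tall (dimensions read to the nearest mm from the axis ticks). For the g-code, the solid's height is divided into equal slices at the stated Δz and each level perimeter traced with G1 moves after a G0 lift.

; perimeter-only toolpath
G21 ; units = mm
G90 ; absolute positioning
G28 ; home
; layer 1
G0 Z6.0
G0 X0.0 Y0.0
G1 X13.0 Y0.0
G1 X13.0 Y29.0
G1 X0.0 Y29.0
G1 X0.0 Y0.0
; layer 2
G0 Z12.0
G0 X0.0 Y0.0
G1 X13.0 Y0.0
G1 X13.0 Y29.0
G1 X0.0 Y29.0
G1 X0.0 Y0.0
; layer 3
G0 Z18.0
G0 X0.0 Y0.0
G1 X13.0 Y0.0
G1 X13.0 Y29.0
G1 X0.0 Y29.0
G1 X0.0 Y0.0
; layer 4
G0 Z24.0
G0 X0.0 Y0.0
G1 X13.0 Y0.0
G1 X13.0 Y29.0
G1 X0.0 Y29.0
G1 X0.0 Y0.0
M2 ; end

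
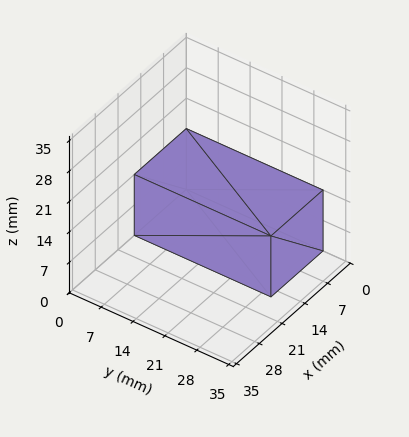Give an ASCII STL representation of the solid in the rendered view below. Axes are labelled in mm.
Reading the render: the shape is a rectangular box, roughly 16 × 30 mm footprint and 14 mm tall (dimensions read to the nearest mm from the axis ticks). For the STL, each face is triangulated and given an outward normal.

solid part
  facet normal 0.0000 0.0000 -1.0000
    outer loop
      vertex 16.0 30.0 0.0
      vertex 16.0 0.0 0.0
      vertex 0.0 0.0 0.0
    endloop
  endfacet
  facet normal 0.0000 0.0000 -1.0000
    outer loop
      vertex 0.0 30.0 0.0
      vertex 16.0 30.0 0.0
      vertex 0.0 0.0 0.0
    endloop
  endfacet
  facet normal 0.0000 0.0000 1.0000
    outer loop
      vertex 0.0 0.0 14.0
      vertex 16.0 0.0 14.0
      vertex 16.0 30.0 14.0
    endloop
  endfacet
  facet normal 0.0000 0.0000 1.0000
    outer loop
      vertex 0.0 0.0 14.0
      vertex 16.0 30.0 14.0
      vertex 0.0 30.0 14.0
    endloop
  endfacet
  facet normal 0.0000 -1.0000 0.0000
    outer loop
      vertex 0.0 0.0 0.0
      vertex 16.0 0.0 0.0
      vertex 16.0 0.0 14.0
    endloop
  endfacet
  facet normal 0.0000 -1.0000 0.0000
    outer loop
      vertex 0.0 0.0 0.0
      vertex 16.0 0.0 14.0
      vertex 0.0 0.0 14.0
    endloop
  endfacet
  facet normal 0.0000 1.0000 0.0000
    outer loop
      vertex 16.0 30.0 14.0
      vertex 16.0 30.0 0.0
      vertex 0.0 30.0 0.0
    endloop
  endfacet
  facet normal 0.0000 1.0000 0.0000
    outer loop
      vertex 0.0 30.0 14.0
      vertex 16.0 30.0 14.0
      vertex 0.0 30.0 0.0
    endloop
  endfacet
  facet normal -1.0000 0.0000 0.0000
    outer loop
      vertex 0.0 30.0 14.0
      vertex 0.0 30.0 0.0
      vertex 0.0 0.0 0.0
    endloop
  endfacet
  facet normal -1.0000 0.0000 0.0000
    outer loop
      vertex 0.0 0.0 14.0
      vertex 0.0 30.0 14.0
      vertex 0.0 0.0 0.0
    endloop
  endfacet
  facet normal 1.0000 0.0000 0.0000
    outer loop
      vertex 16.0 0.0 0.0
      vertex 16.0 30.0 0.0
      vertex 16.0 30.0 14.0
    endloop
  endfacet
  facet normal 1.0000 0.0000 0.0000
    outer loop
      vertex 16.0 0.0 0.0
      vertex 16.0 30.0 14.0
      vertex 16.0 0.0 14.0
    endloop
  endfacet
endsolid part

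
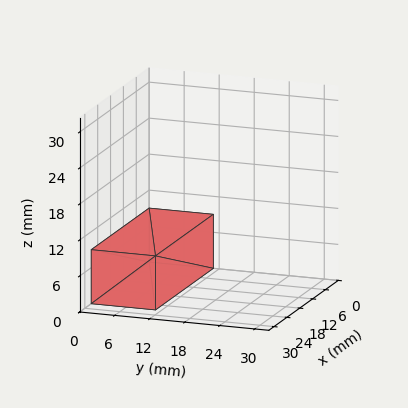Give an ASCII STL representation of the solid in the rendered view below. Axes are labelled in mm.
Reading the render: the shape is a rectangular box, roughly 27 × 11 mm footprint and 9 mm tall (dimensions read to the nearest mm from the axis ticks). For the STL, each face is triangulated and given an outward normal.

solid part
  facet normal 0.0000 0.0000 -1.0000
    outer loop
      vertex 27.000 11.000 0.000
      vertex 27.000 0.000 0.000
      vertex 0.000 0.000 0.000
    endloop
  endfacet
  facet normal 0.0000 0.0000 -1.0000
    outer loop
      vertex 0.000 11.000 0.000
      vertex 27.000 11.000 0.000
      vertex 0.000 0.000 0.000
    endloop
  endfacet
  facet normal 0.0000 0.0000 1.0000
    outer loop
      vertex 0.000 0.000 9.000
      vertex 27.000 0.000 9.000
      vertex 27.000 11.000 9.000
    endloop
  endfacet
  facet normal 0.0000 0.0000 1.0000
    outer loop
      vertex 0.000 0.000 9.000
      vertex 27.000 11.000 9.000
      vertex 0.000 11.000 9.000
    endloop
  endfacet
  facet normal 0.0000 -1.0000 0.0000
    outer loop
      vertex 0.000 0.000 0.000
      vertex 27.000 0.000 0.000
      vertex 27.000 0.000 9.000
    endloop
  endfacet
  facet normal 0.0000 -1.0000 0.0000
    outer loop
      vertex 0.000 0.000 0.000
      vertex 27.000 0.000 9.000
      vertex 0.000 0.000 9.000
    endloop
  endfacet
  facet normal 0.0000 1.0000 0.0000
    outer loop
      vertex 27.000 11.000 9.000
      vertex 27.000 11.000 0.000
      vertex 0.000 11.000 0.000
    endloop
  endfacet
  facet normal 0.0000 1.0000 0.0000
    outer loop
      vertex 0.000 11.000 9.000
      vertex 27.000 11.000 9.000
      vertex 0.000 11.000 0.000
    endloop
  endfacet
  facet normal -1.0000 0.0000 0.0000
    outer loop
      vertex 0.000 11.000 9.000
      vertex 0.000 11.000 0.000
      vertex 0.000 0.000 0.000
    endloop
  endfacet
  facet normal -1.0000 0.0000 0.0000
    outer loop
      vertex 0.000 0.000 9.000
      vertex 0.000 11.000 9.000
      vertex 0.000 0.000 0.000
    endloop
  endfacet
  facet normal 1.0000 0.0000 0.0000
    outer loop
      vertex 27.000 0.000 0.000
      vertex 27.000 11.000 0.000
      vertex 27.000 11.000 9.000
    endloop
  endfacet
  facet normal 1.0000 0.0000 0.0000
    outer loop
      vertex 27.000 0.000 0.000
      vertex 27.000 11.000 9.000
      vertex 27.000 0.000 9.000
    endloop
  endfacet
endsolid part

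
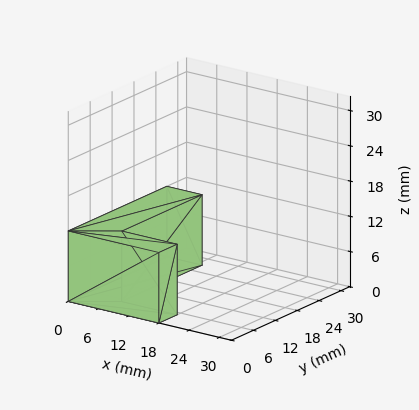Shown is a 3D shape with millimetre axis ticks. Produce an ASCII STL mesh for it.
Reading the render: the shape is an L-shaped prism: outer 18 × 27 mm, arm thicknesses ≈ 5 mm (horizontal) and 7 mm (vertical), extruded 12 mm in z (dimensions read to the nearest mm from the axis ticks). For the STL, each face is triangulated and given an outward normal.

solid part
  facet normal 0.0000 0.0000 -1.0000
    outer loop
      vertex 18.000 5.000 0.000
      vertex 18.000 0.000 0.000
      vertex 0.000 0.000 0.000
    endloop
  endfacet
  facet normal 0.0000 0.0000 -1.0000
    outer loop
      vertex 7.000 5.000 0.000
      vertex 18.000 5.000 0.000
      vertex 0.000 0.000 0.000
    endloop
  endfacet
  facet normal 0.0000 0.0000 -1.0000
    outer loop
      vertex 7.000 27.000 0.000
      vertex 7.000 5.000 0.000
      vertex 0.000 0.000 0.000
    endloop
  endfacet
  facet normal 0.0000 0.0000 -1.0000
    outer loop
      vertex 0.000 27.000 0.000
      vertex 7.000 27.000 0.000
      vertex 0.000 0.000 0.000
    endloop
  endfacet
  facet normal 0.0000 0.0000 1.0000
    outer loop
      vertex 0.000 0.000 12.000
      vertex 18.000 0.000 12.000
      vertex 18.000 5.000 12.000
    endloop
  endfacet
  facet normal 0.0000 0.0000 1.0000
    outer loop
      vertex 0.000 0.000 12.000
      vertex 18.000 5.000 12.000
      vertex 7.000 5.000 12.000
    endloop
  endfacet
  facet normal 0.0000 0.0000 1.0000
    outer loop
      vertex 0.000 0.000 12.000
      vertex 7.000 5.000 12.000
      vertex 7.000 27.000 12.000
    endloop
  endfacet
  facet normal 0.0000 0.0000 1.0000
    outer loop
      vertex 0.000 0.000 12.000
      vertex 7.000 27.000 12.000
      vertex 0.000 27.000 12.000
    endloop
  endfacet
  facet normal 0.0000 -1.0000 0.0000
    outer loop
      vertex 0.000 0.000 0.000
      vertex 18.000 0.000 0.000
      vertex 18.000 0.000 12.000
    endloop
  endfacet
  facet normal 0.0000 -1.0000 0.0000
    outer loop
      vertex 0.000 0.000 0.000
      vertex 18.000 0.000 12.000
      vertex 0.000 0.000 12.000
    endloop
  endfacet
  facet normal 1.0000 0.0000 0.0000
    outer loop
      vertex 18.000 0.000 0.000
      vertex 18.000 5.000 0.000
      vertex 18.000 5.000 12.000
    endloop
  endfacet
  facet normal 1.0000 0.0000 0.0000
    outer loop
      vertex 18.000 0.000 0.000
      vertex 18.000 5.000 12.000
      vertex 18.000 0.000 12.000
    endloop
  endfacet
  facet normal 0.0000 1.0000 0.0000
    outer loop
      vertex 18.000 5.000 0.000
      vertex 7.000 5.000 0.000
      vertex 7.000 5.000 12.000
    endloop
  endfacet
  facet normal 0.0000 1.0000 0.0000
    outer loop
      vertex 18.000 5.000 0.000
      vertex 7.000 5.000 12.000
      vertex 18.000 5.000 12.000
    endloop
  endfacet
  facet normal 1.0000 0.0000 0.0000
    outer loop
      vertex 7.000 5.000 0.000
      vertex 7.000 27.000 0.000
      vertex 7.000 27.000 12.000
    endloop
  endfacet
  facet normal 1.0000 0.0000 0.0000
    outer loop
      vertex 7.000 5.000 0.000
      vertex 7.000 27.000 12.000
      vertex 7.000 5.000 12.000
    endloop
  endfacet
  facet normal 0.0000 1.0000 0.0000
    outer loop
      vertex 7.000 27.000 0.000
      vertex 0.000 27.000 0.000
      vertex 0.000 27.000 12.000
    endloop
  endfacet
  facet normal 0.0000 1.0000 0.0000
    outer loop
      vertex 7.000 27.000 0.000
      vertex 0.000 27.000 12.000
      vertex 7.000 27.000 12.000
    endloop
  endfacet
  facet normal -1.0000 0.0000 0.0000
    outer loop
      vertex 0.000 27.000 0.000
      vertex 0.000 0.000 0.000
      vertex 0.000 0.000 12.000
    endloop
  endfacet
  facet normal -1.0000 0.0000 0.0000
    outer loop
      vertex 0.000 27.000 0.000
      vertex 0.000 0.000 12.000
      vertex 0.000 27.000 12.000
    endloop
  endfacet
endsolid part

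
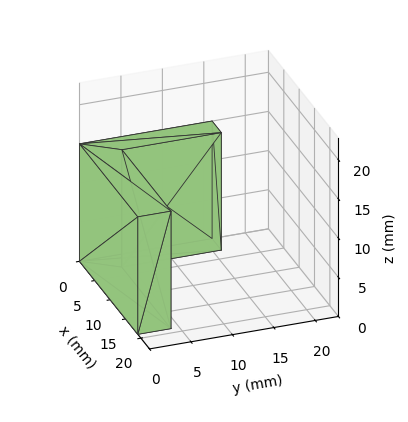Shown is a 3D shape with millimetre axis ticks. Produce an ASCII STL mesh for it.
Reading the render: the shape is an L-shaped prism: outer 19 × 16 mm, arm thicknesses ≈ 4 mm (horizontal) and 3 mm (vertical), extruded 15 mm in z (dimensions read to the nearest mm from the axis ticks). For the STL, each face is triangulated and given an outward normal.

solid part
  facet normal 0.0000 0.0000 -1.0000
    outer loop
      vertex 19.000 4.000 0.000
      vertex 19.000 0.000 0.000
      vertex 0.000 0.000 0.000
    endloop
  endfacet
  facet normal 0.0000 0.0000 -1.0000
    outer loop
      vertex 3.000 4.000 0.000
      vertex 19.000 4.000 0.000
      vertex 0.000 0.000 0.000
    endloop
  endfacet
  facet normal 0.0000 0.0000 -1.0000
    outer loop
      vertex 3.000 16.000 0.000
      vertex 3.000 4.000 0.000
      vertex 0.000 0.000 0.000
    endloop
  endfacet
  facet normal 0.0000 0.0000 -1.0000
    outer loop
      vertex 0.000 16.000 0.000
      vertex 3.000 16.000 0.000
      vertex 0.000 0.000 0.000
    endloop
  endfacet
  facet normal 0.0000 0.0000 1.0000
    outer loop
      vertex 0.000 0.000 15.000
      vertex 19.000 0.000 15.000
      vertex 19.000 4.000 15.000
    endloop
  endfacet
  facet normal 0.0000 0.0000 1.0000
    outer loop
      vertex 0.000 0.000 15.000
      vertex 19.000 4.000 15.000
      vertex 3.000 4.000 15.000
    endloop
  endfacet
  facet normal 0.0000 0.0000 1.0000
    outer loop
      vertex 0.000 0.000 15.000
      vertex 3.000 4.000 15.000
      vertex 3.000 16.000 15.000
    endloop
  endfacet
  facet normal 0.0000 0.0000 1.0000
    outer loop
      vertex 0.000 0.000 15.000
      vertex 3.000 16.000 15.000
      vertex 0.000 16.000 15.000
    endloop
  endfacet
  facet normal 0.0000 -1.0000 0.0000
    outer loop
      vertex 0.000 0.000 0.000
      vertex 19.000 0.000 0.000
      vertex 19.000 0.000 15.000
    endloop
  endfacet
  facet normal 0.0000 -1.0000 0.0000
    outer loop
      vertex 0.000 0.000 0.000
      vertex 19.000 0.000 15.000
      vertex 0.000 0.000 15.000
    endloop
  endfacet
  facet normal 1.0000 0.0000 0.0000
    outer loop
      vertex 19.000 0.000 0.000
      vertex 19.000 4.000 0.000
      vertex 19.000 4.000 15.000
    endloop
  endfacet
  facet normal 1.0000 0.0000 0.0000
    outer loop
      vertex 19.000 0.000 0.000
      vertex 19.000 4.000 15.000
      vertex 19.000 0.000 15.000
    endloop
  endfacet
  facet normal 0.0000 1.0000 0.0000
    outer loop
      vertex 19.000 4.000 0.000
      vertex 3.000 4.000 0.000
      vertex 3.000 4.000 15.000
    endloop
  endfacet
  facet normal 0.0000 1.0000 0.0000
    outer loop
      vertex 19.000 4.000 0.000
      vertex 3.000 4.000 15.000
      vertex 19.000 4.000 15.000
    endloop
  endfacet
  facet normal 1.0000 0.0000 0.0000
    outer loop
      vertex 3.000 4.000 0.000
      vertex 3.000 16.000 0.000
      vertex 3.000 16.000 15.000
    endloop
  endfacet
  facet normal 1.0000 0.0000 0.0000
    outer loop
      vertex 3.000 4.000 0.000
      vertex 3.000 16.000 15.000
      vertex 3.000 4.000 15.000
    endloop
  endfacet
  facet normal 0.0000 1.0000 0.0000
    outer loop
      vertex 3.000 16.000 0.000
      vertex 0.000 16.000 0.000
      vertex 0.000 16.000 15.000
    endloop
  endfacet
  facet normal 0.0000 1.0000 0.0000
    outer loop
      vertex 3.000 16.000 0.000
      vertex 0.000 16.000 15.000
      vertex 3.000 16.000 15.000
    endloop
  endfacet
  facet normal -1.0000 0.0000 0.0000
    outer loop
      vertex 0.000 16.000 0.000
      vertex 0.000 0.000 0.000
      vertex 0.000 0.000 15.000
    endloop
  endfacet
  facet normal -1.0000 0.0000 0.0000
    outer loop
      vertex 0.000 16.000 0.000
      vertex 0.000 0.000 15.000
      vertex 0.000 16.000 15.000
    endloop
  endfacet
endsolid part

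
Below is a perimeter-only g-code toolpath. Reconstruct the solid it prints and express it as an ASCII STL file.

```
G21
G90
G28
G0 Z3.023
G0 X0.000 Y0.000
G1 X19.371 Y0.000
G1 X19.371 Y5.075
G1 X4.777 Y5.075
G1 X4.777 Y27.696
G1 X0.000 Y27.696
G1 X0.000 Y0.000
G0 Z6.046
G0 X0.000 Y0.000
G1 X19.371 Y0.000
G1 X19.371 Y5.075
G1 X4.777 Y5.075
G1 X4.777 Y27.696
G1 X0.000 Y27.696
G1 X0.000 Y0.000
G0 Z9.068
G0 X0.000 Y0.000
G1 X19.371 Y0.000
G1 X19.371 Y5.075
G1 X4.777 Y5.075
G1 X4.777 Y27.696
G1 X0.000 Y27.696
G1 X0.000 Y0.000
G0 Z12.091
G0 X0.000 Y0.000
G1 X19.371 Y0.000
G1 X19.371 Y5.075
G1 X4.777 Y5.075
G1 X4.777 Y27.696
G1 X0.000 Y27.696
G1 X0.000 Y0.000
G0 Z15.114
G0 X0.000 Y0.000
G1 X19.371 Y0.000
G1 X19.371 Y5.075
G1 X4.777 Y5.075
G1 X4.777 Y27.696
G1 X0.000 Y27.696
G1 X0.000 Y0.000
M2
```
solid part
  facet normal 0.0000 0.0000 -1.0000
    outer loop
      vertex 19.371 5.075 0.000
      vertex 19.371 0.000 0.000
      vertex 0.000 0.000 0.000
    endloop
  endfacet
  facet normal 0.0000 0.0000 -1.0000
    outer loop
      vertex 4.777 5.075 0.000
      vertex 19.371 5.075 0.000
      vertex 0.000 0.000 0.000
    endloop
  endfacet
  facet normal 0.0000 0.0000 -1.0000
    outer loop
      vertex 4.777 27.696 0.000
      vertex 4.777 5.075 0.000
      vertex 0.000 0.000 0.000
    endloop
  endfacet
  facet normal 0.0000 0.0000 -1.0000
    outer loop
      vertex 0.000 27.696 0.000
      vertex 4.777 27.696 0.000
      vertex 0.000 0.000 0.000
    endloop
  endfacet
  facet normal 0.0000 0.0000 1.0000
    outer loop
      vertex 0.000 0.000 15.114
      vertex 19.371 0.000 15.114
      vertex 19.371 5.075 15.114
    endloop
  endfacet
  facet normal 0.0000 0.0000 1.0000
    outer loop
      vertex 0.000 0.000 15.114
      vertex 19.371 5.075 15.114
      vertex 4.777 5.075 15.114
    endloop
  endfacet
  facet normal 0.0000 0.0000 1.0000
    outer loop
      vertex 0.000 0.000 15.114
      vertex 4.777 5.075 15.114
      vertex 4.777 27.696 15.114
    endloop
  endfacet
  facet normal 0.0000 0.0000 1.0000
    outer loop
      vertex 0.000 0.000 15.114
      vertex 4.777 27.696 15.114
      vertex 0.000 27.696 15.114
    endloop
  endfacet
  facet normal 0.0000 -1.0000 0.0000
    outer loop
      vertex 0.000 0.000 0.000
      vertex 19.371 0.000 0.000
      vertex 19.371 0.000 15.114
    endloop
  endfacet
  facet normal 0.0000 -1.0000 0.0000
    outer loop
      vertex 0.000 0.000 0.000
      vertex 19.371 0.000 15.114
      vertex 0.000 0.000 15.114
    endloop
  endfacet
  facet normal 1.0000 0.0000 0.0000
    outer loop
      vertex 19.371 0.000 0.000
      vertex 19.371 5.075 0.000
      vertex 19.371 5.075 15.114
    endloop
  endfacet
  facet normal 1.0000 0.0000 0.0000
    outer loop
      vertex 19.371 0.000 0.000
      vertex 19.371 5.075 15.114
      vertex 19.371 0.000 15.114
    endloop
  endfacet
  facet normal 0.0000 1.0000 0.0000
    outer loop
      vertex 19.371 5.075 0.000
      vertex 4.777 5.075 0.000
      vertex 4.777 5.075 15.114
    endloop
  endfacet
  facet normal 0.0000 1.0000 0.0000
    outer loop
      vertex 19.371 5.075 0.000
      vertex 4.777 5.075 15.114
      vertex 19.371 5.075 15.114
    endloop
  endfacet
  facet normal 1.0000 0.0000 0.0000
    outer loop
      vertex 4.777 5.075 0.000
      vertex 4.777 27.696 0.000
      vertex 4.777 27.696 15.114
    endloop
  endfacet
  facet normal 1.0000 0.0000 0.0000
    outer loop
      vertex 4.777 5.075 0.000
      vertex 4.777 27.696 15.114
      vertex 4.777 5.075 15.114
    endloop
  endfacet
  facet normal 0.0000 1.0000 0.0000
    outer loop
      vertex 4.777 27.696 0.000
      vertex 0.000 27.696 0.000
      vertex 0.000 27.696 15.114
    endloop
  endfacet
  facet normal 0.0000 1.0000 0.0000
    outer loop
      vertex 4.777 27.696 0.000
      vertex 0.000 27.696 15.114
      vertex 4.777 27.696 15.114
    endloop
  endfacet
  facet normal -1.0000 0.0000 0.0000
    outer loop
      vertex 0.000 27.696 0.000
      vertex 0.000 0.000 0.000
      vertex 0.000 0.000 15.114
    endloop
  endfacet
  facet normal -1.0000 0.0000 0.0000
    outer loop
      vertex 0.000 27.696 0.000
      vertex 0.000 0.000 15.114
      vertex 0.000 27.696 15.114
    endloop
  endfacet
endsolid part

The G0 Z moves step by Δz≈3.023 mm. Every layer's G1 loop is the same polygon, so the solid is a straight extrusion of it from z=0 to z≈15.1. Closing with flat bottom and top caps and triangulating gives 20 facets — an L-shaped prism: outer 19.4 × 27.7 mm, arm thicknesses ≈ 5.08 mm (horizontal) and 4.78 mm (vertical), extruded 15.1 mm in z.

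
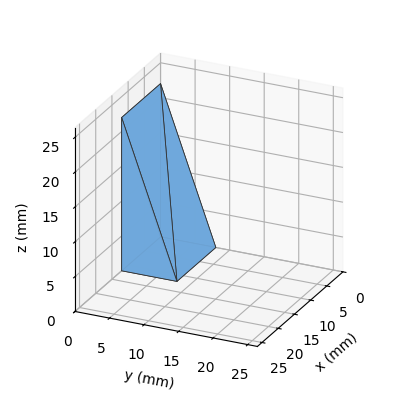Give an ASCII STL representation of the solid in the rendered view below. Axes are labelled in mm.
Reading the render: the shape is a wedge (ramp): 12 × 8 mm base, rising to 22 mm along the y=0 edge and sloping linearly to z=0 at y=8 (dimensions read to the nearest mm from the axis ticks). For the STL, each face is triangulated and given an outward normal.

solid part
  facet normal 0.0000 0.0000 -1.0000
    outer loop
      vertex 12.00 8.00 0.00
      vertex 12.00 0.00 0.00
      vertex 0.00 0.00 0.00
    endloop
  endfacet
  facet normal 0.0000 0.0000 -1.0000
    outer loop
      vertex 0.00 8.00 0.00
      vertex 12.00 8.00 0.00
      vertex 0.00 0.00 0.00
    endloop
  endfacet
  facet normal 0.0000 -1.0000 0.0000
    outer loop
      vertex 0.00 0.00 0.00
      vertex 12.00 0.00 0.00
      vertex 12.00 0.00 22.00
    endloop
  endfacet
  facet normal 0.0000 -1.0000 0.0000
    outer loop
      vertex 0.00 0.00 0.00
      vertex 12.00 0.00 22.00
      vertex 0.00 0.00 22.00
    endloop
  endfacet
  facet normal 0.0000 0.9398 0.3417
    outer loop
      vertex 0.00 0.00 22.00
      vertex 12.00 0.00 22.00
      vertex 12.00 8.00 0.00
    endloop
  endfacet
  facet normal 0.0000 0.9398 0.3417
    outer loop
      vertex 0.00 0.00 22.00
      vertex 12.00 8.00 0.00
      vertex 0.00 8.00 0.00
    endloop
  endfacet
  facet normal -1.0000 0.0000 0.0000
    outer loop
      vertex 0.00 0.00 22.00
      vertex 0.00 8.00 0.00
      vertex 0.00 0.00 0.00
    endloop
  endfacet
  facet normal 1.0000 0.0000 0.0000
    outer loop
      vertex 12.00 0.00 0.00
      vertex 12.00 8.00 0.00
      vertex 12.00 0.00 22.00
    endloop
  endfacet
endsolid part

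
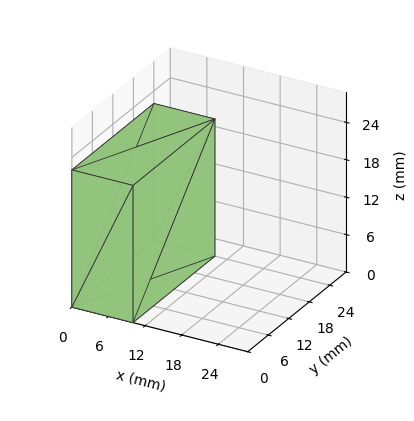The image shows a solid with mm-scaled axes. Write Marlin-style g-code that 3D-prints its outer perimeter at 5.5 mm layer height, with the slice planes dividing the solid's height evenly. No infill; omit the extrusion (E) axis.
Reading the render: the shape is a rectangular box, roughly 10 × 24 mm footprint and 22 mm tall (dimensions read to the nearest mm from the axis ticks). For the g-code, the solid's height is divided into equal slices at the stated Δz and each level perimeter traced with G1 moves after a G0 lift.

; perimeter-only toolpath
G21 ; units = mm
G90 ; absolute positioning
G28 ; home
; layer 1
G0 Z5.5
G0 X0.0 Y0.0
G1 X10.0 Y0.0
G1 X10.0 Y24.0
G1 X0.0 Y24.0
G1 X0.0 Y0.0
; layer 2
G0 Z11.0
G0 X0.0 Y0.0
G1 X10.0 Y0.0
G1 X10.0 Y24.0
G1 X0.0 Y24.0
G1 X0.0 Y0.0
; layer 3
G0 Z16.5
G0 X0.0 Y0.0
G1 X10.0 Y0.0
G1 X10.0 Y24.0
G1 X0.0 Y24.0
G1 X0.0 Y0.0
; layer 4
G0 Z22.0
G0 X0.0 Y0.0
G1 X10.0 Y0.0
G1 X10.0 Y24.0
G1 X0.0 Y24.0
G1 X0.0 Y0.0
M2 ; end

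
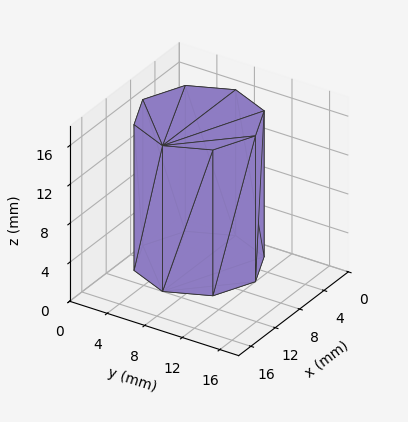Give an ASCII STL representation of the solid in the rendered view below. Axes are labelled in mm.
Reading the render: the shape is a regular 8-sided prism (a cylinder approximated with 8 flat sides), circumscribed radius ≈ 6 mm, height ≈ 15 mm (dimensions read to the nearest mm from the axis ticks). For the STL, each face is triangulated and given an outward normal.

solid part
  facet normal 0.0000 0.0000 -1.0000
    outer loop
      vertex 6.0 12.0 0.0
      vertex 10.2 10.2 0.0
      vertex 12.0 6.0 0.0
    endloop
  endfacet
  facet normal 0.0000 0.0000 -1.0000
    outer loop
      vertex 1.8 10.2 0.0
      vertex 6.0 12.0 0.0
      vertex 12.0 6.0 0.0
    endloop
  endfacet
  facet normal 0.0000 0.0000 -1.0000
    outer loop
      vertex 0.0 6.0 0.0
      vertex 1.8 10.2 0.0
      vertex 12.0 6.0 0.0
    endloop
  endfacet
  facet normal 0.0000 0.0000 -1.0000
    outer loop
      vertex 1.8 1.8 0.0
      vertex 0.0 6.0 0.0
      vertex 12.0 6.0 0.0
    endloop
  endfacet
  facet normal 0.0000 0.0000 -1.0000
    outer loop
      vertex 6.0 0.0 0.0
      vertex 1.8 1.8 0.0
      vertex 12.0 6.0 0.0
    endloop
  endfacet
  facet normal 0.0000 0.0000 -1.0000
    outer loop
      vertex 10.2 1.8 0.0
      vertex 6.0 0.0 0.0
      vertex 12.0 6.0 0.0
    endloop
  endfacet
  facet normal 0.0000 0.0000 1.0000
    outer loop
      vertex 12.0 6.0 15.0
      vertex 10.2 10.2 15.0
      vertex 6.0 12.0 15.0
    endloop
  endfacet
  facet normal 0.0000 0.0000 1.0000
    outer loop
      vertex 12.0 6.0 15.0
      vertex 6.0 12.0 15.0
      vertex 1.8 10.2 15.0
    endloop
  endfacet
  facet normal 0.0000 0.0000 1.0000
    outer loop
      vertex 12.0 6.0 15.0
      vertex 1.8 10.2 15.0
      vertex 0.0 6.0 15.0
    endloop
  endfacet
  facet normal 0.0000 0.0000 1.0000
    outer loop
      vertex 12.0 6.0 15.0
      vertex 0.0 6.0 15.0
      vertex 1.8 1.8 15.0
    endloop
  endfacet
  facet normal 0.0000 0.0000 1.0000
    outer loop
      vertex 12.0 6.0 15.0
      vertex 1.8 1.8 15.0
      vertex 6.0 0.0 15.0
    endloop
  endfacet
  facet normal 0.0000 0.0000 1.0000
    outer loop
      vertex 12.0 6.0 15.0
      vertex 6.0 0.0 15.0
      vertex 10.2 1.8 15.0
    endloop
  endfacet
  facet normal 0.9191 0.3939 0.0000
    outer loop
      vertex 12.0 6.0 0.0
      vertex 10.2 10.2 0.0
      vertex 10.2 10.2 15.0
    endloop
  endfacet
  facet normal 0.9191 0.3939 0.0000
    outer loop
      vertex 12.0 6.0 0.0
      vertex 10.2 10.2 15.0
      vertex 12.0 6.0 15.0
    endloop
  endfacet
  facet normal 0.3939 0.9191 0.0000
    outer loop
      vertex 10.2 10.2 0.0
      vertex 6.0 12.0 0.0
      vertex 6.0 12.0 15.0
    endloop
  endfacet
  facet normal 0.3939 0.9191 0.0000
    outer loop
      vertex 10.2 10.2 0.0
      vertex 6.0 12.0 15.0
      vertex 10.2 10.2 15.0
    endloop
  endfacet
  facet normal -0.3939 0.9191 0.0000
    outer loop
      vertex 6.0 12.0 0.0
      vertex 1.8 10.2 0.0
      vertex 1.8 10.2 15.0
    endloop
  endfacet
  facet normal -0.3939 0.9191 0.0000
    outer loop
      vertex 6.0 12.0 0.0
      vertex 1.8 10.2 15.0
      vertex 6.0 12.0 15.0
    endloop
  endfacet
  facet normal -0.9191 0.3939 0.0000
    outer loop
      vertex 1.8 10.2 0.0
      vertex 0.0 6.0 0.0
      vertex 0.0 6.0 15.0
    endloop
  endfacet
  facet normal -0.9191 0.3939 0.0000
    outer loop
      vertex 1.8 10.2 0.0
      vertex 0.0 6.0 15.0
      vertex 1.8 10.2 15.0
    endloop
  endfacet
  facet normal -0.9191 -0.3939 0.0000
    outer loop
      vertex 0.0 6.0 0.0
      vertex 1.8 1.8 0.0
      vertex 1.8 1.8 15.0
    endloop
  endfacet
  facet normal -0.9191 -0.3939 0.0000
    outer loop
      vertex 0.0 6.0 0.0
      vertex 1.8 1.8 15.0
      vertex 0.0 6.0 15.0
    endloop
  endfacet
  facet normal -0.3939 -0.9191 0.0000
    outer loop
      vertex 1.8 1.8 0.0
      vertex 6.0 0.0 0.0
      vertex 6.0 0.0 15.0
    endloop
  endfacet
  facet normal -0.3939 -0.9191 0.0000
    outer loop
      vertex 1.8 1.8 0.0
      vertex 6.0 0.0 15.0
      vertex 1.8 1.8 15.0
    endloop
  endfacet
  facet normal 0.3939 -0.9191 0.0000
    outer loop
      vertex 6.0 0.0 0.0
      vertex 10.2 1.8 0.0
      vertex 10.2 1.8 15.0
    endloop
  endfacet
  facet normal 0.3939 -0.9191 0.0000
    outer loop
      vertex 6.0 0.0 0.0
      vertex 10.2 1.8 15.0
      vertex 6.0 0.0 15.0
    endloop
  endfacet
  facet normal 0.9191 -0.3939 0.0000
    outer loop
      vertex 10.2 1.8 0.0
      vertex 12.0 6.0 0.0
      vertex 12.0 6.0 15.0
    endloop
  endfacet
  facet normal 0.9191 -0.3939 0.0000
    outer loop
      vertex 10.2 1.8 0.0
      vertex 12.0 6.0 15.0
      vertex 10.2 1.8 15.0
    endloop
  endfacet
endsolid part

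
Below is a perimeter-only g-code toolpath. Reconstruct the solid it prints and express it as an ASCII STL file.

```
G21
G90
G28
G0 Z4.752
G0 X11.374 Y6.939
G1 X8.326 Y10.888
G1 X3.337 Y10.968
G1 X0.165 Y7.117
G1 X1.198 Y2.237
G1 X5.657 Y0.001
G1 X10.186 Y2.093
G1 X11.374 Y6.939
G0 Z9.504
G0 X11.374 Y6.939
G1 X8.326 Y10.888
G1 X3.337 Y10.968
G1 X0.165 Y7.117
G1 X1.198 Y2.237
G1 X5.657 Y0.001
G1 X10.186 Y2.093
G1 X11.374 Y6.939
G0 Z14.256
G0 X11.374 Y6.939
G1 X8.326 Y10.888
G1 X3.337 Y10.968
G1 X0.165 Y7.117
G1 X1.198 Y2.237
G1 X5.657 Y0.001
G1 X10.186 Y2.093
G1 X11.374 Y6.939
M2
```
solid part
  facet normal 0.0000 0.0000 -1.0000
    outer loop
      vertex 3.337 10.968 0.000
      vertex 8.326 10.888 0.000
      vertex 11.374 6.939 0.000
    endloop
  endfacet
  facet normal 0.0000 0.0000 -1.0000
    outer loop
      vertex 0.165 7.117 0.000
      vertex 3.337 10.968 0.000
      vertex 11.374 6.939 0.000
    endloop
  endfacet
  facet normal 0.0000 0.0000 -1.0000
    outer loop
      vertex 1.198 2.237 0.000
      vertex 0.165 7.117 0.000
      vertex 11.374 6.939 0.000
    endloop
  endfacet
  facet normal 0.0000 0.0000 -1.0000
    outer loop
      vertex 5.657 0.001 0.000
      vertex 1.198 2.237 0.000
      vertex 11.374 6.939 0.000
    endloop
  endfacet
  facet normal 0.0000 0.0000 -1.0000
    outer loop
      vertex 10.186 2.093 0.000
      vertex 5.657 0.001 0.000
      vertex 11.374 6.939 0.000
    endloop
  endfacet
  facet normal 0.0000 0.0000 1.0000
    outer loop
      vertex 11.374 6.939 14.256
      vertex 8.326 10.888 14.256
      vertex 3.337 10.968 14.256
    endloop
  endfacet
  facet normal 0.0000 0.0000 1.0000
    outer loop
      vertex 11.374 6.939 14.256
      vertex 3.337 10.968 14.256
      vertex 0.165 7.117 14.256
    endloop
  endfacet
  facet normal 0.0000 0.0000 1.0000
    outer loop
      vertex 11.374 6.939 14.256
      vertex 0.165 7.117 14.256
      vertex 1.198 2.237 14.256
    endloop
  endfacet
  facet normal 0.0000 0.0000 1.0000
    outer loop
      vertex 11.374 6.939 14.256
      vertex 1.198 2.237 14.256
      vertex 5.657 0.001 14.256
    endloop
  endfacet
  facet normal 0.0000 0.0000 1.0000
    outer loop
      vertex 11.374 6.939 14.256
      vertex 5.657 0.001 14.256
      vertex 10.186 2.093 14.256
    endloop
  endfacet
  facet normal 0.7916 0.6110 0.0000
    outer loop
      vertex 11.374 6.939 0.000
      vertex 8.326 10.888 0.000
      vertex 8.326 10.888 14.256
    endloop
  endfacet
  facet normal 0.7916 0.6110 0.0000
    outer loop
      vertex 11.374 6.939 0.000
      vertex 8.326 10.888 14.256
      vertex 11.374 6.939 14.256
    endloop
  endfacet
  facet normal 0.0160 0.9999 0.0000
    outer loop
      vertex 8.326 10.888 0.000
      vertex 3.337 10.968 0.000
      vertex 3.337 10.968 14.256
    endloop
  endfacet
  facet normal 0.0160 0.9999 0.0000
    outer loop
      vertex 8.326 10.888 0.000
      vertex 3.337 10.968 14.256
      vertex 8.326 10.888 14.256
    endloop
  endfacet
  facet normal -0.7719 0.6358 0.0000
    outer loop
      vertex 3.337 10.968 0.000
      vertex 0.165 7.117 0.000
      vertex 0.165 7.117 14.256
    endloop
  endfacet
  facet normal -0.7719 0.6358 0.0000
    outer loop
      vertex 3.337 10.968 0.000
      vertex 0.165 7.117 14.256
      vertex 3.337 10.968 14.256
    endloop
  endfacet
  facet normal -0.9783 -0.2071 0.0000
    outer loop
      vertex 0.165 7.117 0.000
      vertex 1.198 2.237 0.000
      vertex 1.198 2.237 14.256
    endloop
  endfacet
  facet normal -0.9783 -0.2071 0.0000
    outer loop
      vertex 0.165 7.117 0.000
      vertex 1.198 2.237 14.256
      vertex 0.165 7.117 14.256
    endloop
  endfacet
  facet normal -0.4483 -0.8939 0.0000
    outer loop
      vertex 1.198 2.237 0.000
      vertex 5.657 0.001 0.000
      vertex 5.657 0.001 14.256
    endloop
  endfacet
  facet normal -0.4483 -0.8939 0.0000
    outer loop
      vertex 1.198 2.237 0.000
      vertex 5.657 0.001 14.256
      vertex 1.198 2.237 14.256
    endloop
  endfacet
  facet normal 0.4193 -0.9078 0.0000
    outer loop
      vertex 5.657 0.001 0.000
      vertex 10.186 2.093 0.000
      vertex 10.186 2.093 14.256
    endloop
  endfacet
  facet normal 0.4193 -0.9078 0.0000
    outer loop
      vertex 5.657 0.001 0.000
      vertex 10.186 2.093 14.256
      vertex 5.657 0.001 14.256
    endloop
  endfacet
  facet normal 0.9712 -0.2381 0.0000
    outer loop
      vertex 10.186 2.093 0.000
      vertex 11.374 6.939 0.000
      vertex 11.374 6.939 14.256
    endloop
  endfacet
  facet normal 0.9712 -0.2381 0.0000
    outer loop
      vertex 10.186 2.093 0.000
      vertex 11.374 6.939 14.256
      vertex 10.186 2.093 14.256
    endloop
  endfacet
endsolid part

The G0 Z moves step by Δz≈4.752 mm. Every layer's G1 loop is the same polygon, so the solid is a straight extrusion of it from z=0 to z≈14.3. Closing with flat bottom and top caps and triangulating gives 24 facets — a regular 7-sided prism (a cylinder approximated with 7 flat sides), circumscribed radius ≈ 5.75 mm, height ≈ 14.3 mm.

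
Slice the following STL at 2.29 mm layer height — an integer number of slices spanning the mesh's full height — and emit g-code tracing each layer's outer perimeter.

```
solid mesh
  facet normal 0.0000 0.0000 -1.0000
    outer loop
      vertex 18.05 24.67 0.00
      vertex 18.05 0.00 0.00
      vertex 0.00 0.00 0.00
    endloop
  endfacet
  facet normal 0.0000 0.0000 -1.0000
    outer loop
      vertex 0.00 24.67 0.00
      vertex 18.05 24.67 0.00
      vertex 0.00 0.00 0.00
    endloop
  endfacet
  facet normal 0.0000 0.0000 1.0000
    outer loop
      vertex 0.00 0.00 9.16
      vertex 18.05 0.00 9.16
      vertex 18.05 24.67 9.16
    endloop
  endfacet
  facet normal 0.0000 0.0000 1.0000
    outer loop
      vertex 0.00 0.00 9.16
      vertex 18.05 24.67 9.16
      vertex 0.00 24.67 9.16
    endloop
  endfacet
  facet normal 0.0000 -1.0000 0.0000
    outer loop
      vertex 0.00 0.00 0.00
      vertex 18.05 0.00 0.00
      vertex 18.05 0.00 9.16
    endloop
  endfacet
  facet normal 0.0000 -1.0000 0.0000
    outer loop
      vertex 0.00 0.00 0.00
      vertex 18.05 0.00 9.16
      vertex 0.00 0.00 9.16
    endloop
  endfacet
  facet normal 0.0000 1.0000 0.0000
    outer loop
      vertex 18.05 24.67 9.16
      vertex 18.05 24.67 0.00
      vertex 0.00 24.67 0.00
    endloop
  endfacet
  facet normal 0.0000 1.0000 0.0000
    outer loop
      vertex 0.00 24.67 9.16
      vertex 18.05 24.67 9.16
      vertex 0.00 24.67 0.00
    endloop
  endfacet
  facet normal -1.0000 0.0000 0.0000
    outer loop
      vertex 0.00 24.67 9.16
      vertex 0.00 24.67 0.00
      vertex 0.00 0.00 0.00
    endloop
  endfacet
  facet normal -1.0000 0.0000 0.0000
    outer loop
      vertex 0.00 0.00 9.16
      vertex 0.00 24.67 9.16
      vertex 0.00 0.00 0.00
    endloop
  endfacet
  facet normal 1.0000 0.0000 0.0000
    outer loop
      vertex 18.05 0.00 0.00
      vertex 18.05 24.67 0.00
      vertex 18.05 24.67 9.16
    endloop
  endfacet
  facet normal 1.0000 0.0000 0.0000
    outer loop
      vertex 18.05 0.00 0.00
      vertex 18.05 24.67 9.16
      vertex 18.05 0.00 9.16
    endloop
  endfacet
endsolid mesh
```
; perimeter-only toolpath
G21 ; units = mm
G90 ; absolute positioning
G28 ; home
; layer 1
G0 Z2.29
G0 X0.00 Y0.00
G1 X18.05 Y0.00
G1 X18.05 Y24.67
G1 X0.00 Y24.67
G1 X0.00 Y0.00
; layer 2
G0 Z4.58
G0 X0.00 Y0.00
G1 X18.05 Y0.00
G1 X18.05 Y24.67
G1 X0.00 Y24.67
G1 X0.00 Y0.00
; layer 3
G0 Z6.87
G0 X0.00 Y0.00
G1 X18.05 Y0.00
G1 X18.05 Y24.67
G1 X0.00 Y24.67
G1 X0.00 Y0.00
; layer 4
G0 Z9.16
G0 X0.00 Y0.00
G1 X18.05 Y0.00
G1 X18.05 Y24.67
G1 X0.00 Y24.67
G1 X0.00 Y0.00
M2 ; end

The solid is a rectangular box, roughly 18.1 × 24.7 mm footprint and 9.16 mm tall. Slicing at Δz = 2.29 mm — 4 equal slices spanning the solid's height, so layer i sits at z = i·h/4 — gives 4 non-empty perimeters. Each is a 4-segment closed polygon; G0 lifts to the layer z and rapids to the start vertex, then G1 traces the edges.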